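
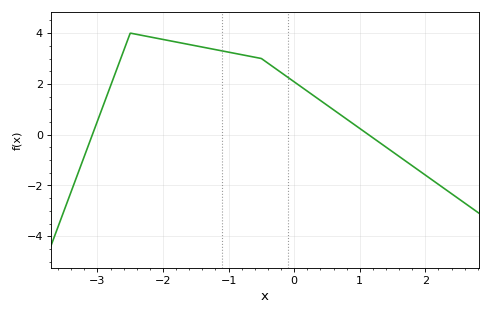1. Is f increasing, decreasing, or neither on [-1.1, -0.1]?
decreasing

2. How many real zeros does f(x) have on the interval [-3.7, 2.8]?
2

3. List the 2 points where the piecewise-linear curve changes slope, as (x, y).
(-2.5, 4); (-0.5, 3)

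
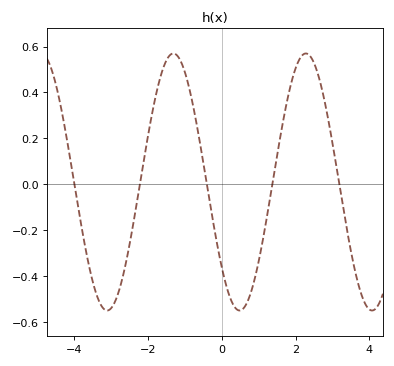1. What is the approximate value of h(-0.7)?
0.28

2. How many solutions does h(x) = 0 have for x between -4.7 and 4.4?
5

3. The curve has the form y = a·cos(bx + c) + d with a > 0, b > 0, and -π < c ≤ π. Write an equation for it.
y = 0.56cos(1.8x + 2.3) + 0.01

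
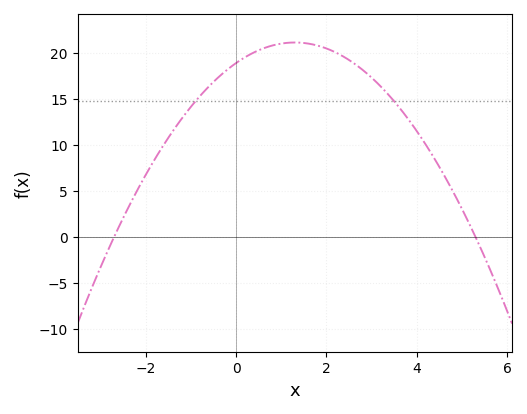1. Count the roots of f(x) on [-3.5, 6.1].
2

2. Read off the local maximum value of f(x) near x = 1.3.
21.1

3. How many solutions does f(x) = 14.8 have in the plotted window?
2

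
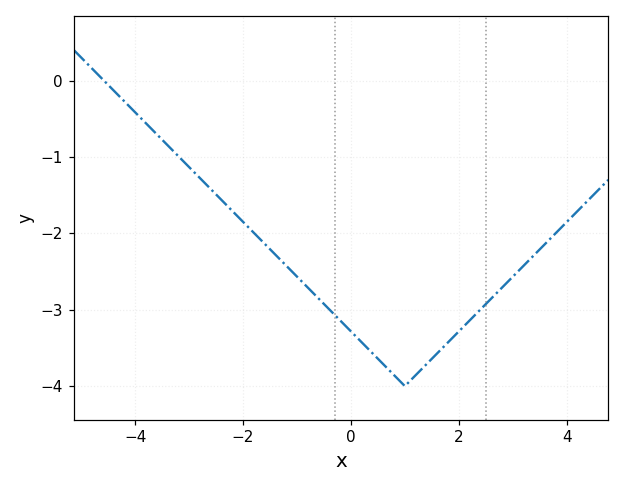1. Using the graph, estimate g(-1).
-2.6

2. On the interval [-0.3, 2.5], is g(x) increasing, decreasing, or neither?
neither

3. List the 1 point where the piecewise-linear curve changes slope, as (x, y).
(1, -4)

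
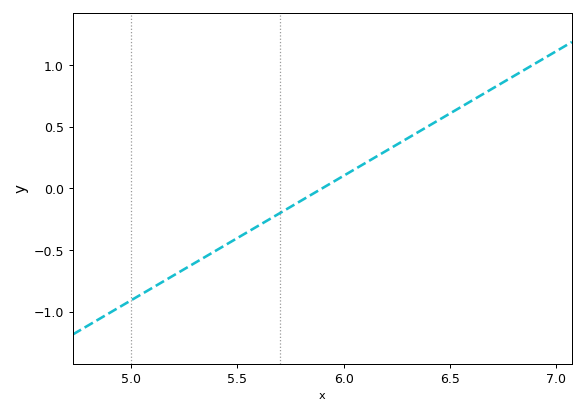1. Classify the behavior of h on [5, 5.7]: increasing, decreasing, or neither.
increasing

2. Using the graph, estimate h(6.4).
0.5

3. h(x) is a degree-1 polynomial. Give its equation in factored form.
y = 1.01(x - 5.9)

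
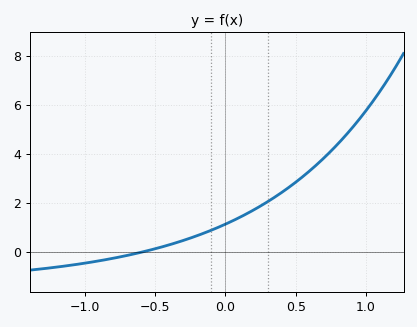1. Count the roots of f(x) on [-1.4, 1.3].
1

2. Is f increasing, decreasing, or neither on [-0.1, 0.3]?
increasing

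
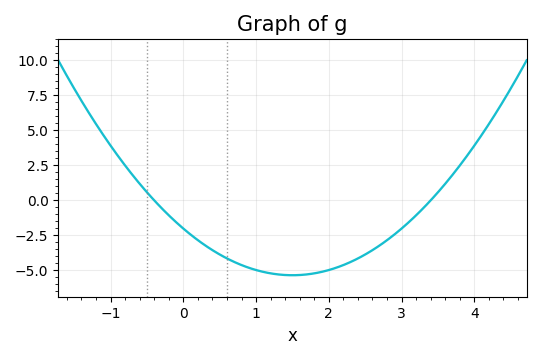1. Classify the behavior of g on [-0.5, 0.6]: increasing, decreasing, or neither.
decreasing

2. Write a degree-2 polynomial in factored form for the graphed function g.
y = 1.48(x + 0.4)(x - 3.4)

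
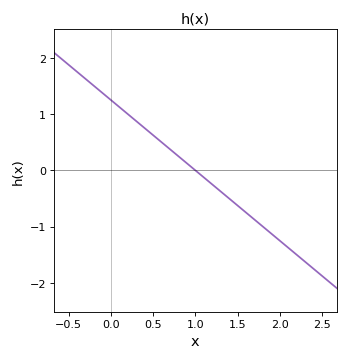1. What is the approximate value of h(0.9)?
0.1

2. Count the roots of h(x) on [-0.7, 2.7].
1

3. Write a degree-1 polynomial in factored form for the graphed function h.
y = -1.25(x - 1)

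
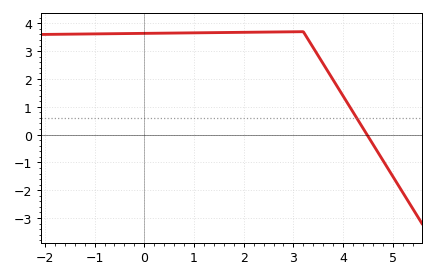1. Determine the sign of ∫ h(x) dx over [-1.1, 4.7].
positive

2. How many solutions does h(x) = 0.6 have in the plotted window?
1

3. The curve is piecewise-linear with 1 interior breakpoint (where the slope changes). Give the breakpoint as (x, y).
(3.2, 3.7)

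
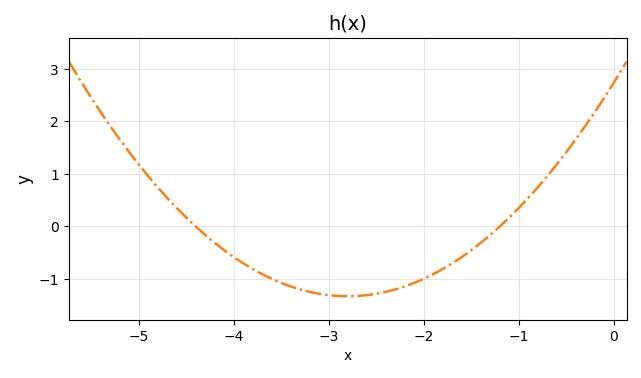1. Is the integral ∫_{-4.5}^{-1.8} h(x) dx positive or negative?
negative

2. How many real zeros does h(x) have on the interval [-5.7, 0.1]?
2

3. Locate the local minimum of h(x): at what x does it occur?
-2.8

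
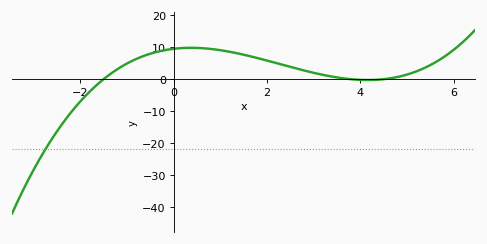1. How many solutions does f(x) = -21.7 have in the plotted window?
1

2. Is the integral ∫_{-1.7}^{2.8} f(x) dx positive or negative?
positive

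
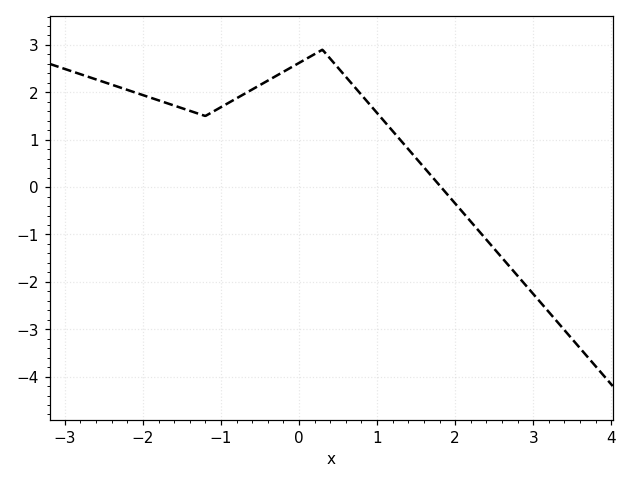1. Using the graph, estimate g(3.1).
-2.45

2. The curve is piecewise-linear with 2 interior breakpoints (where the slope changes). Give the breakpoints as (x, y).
(-1.2, 1.5); (0.3, 2.9)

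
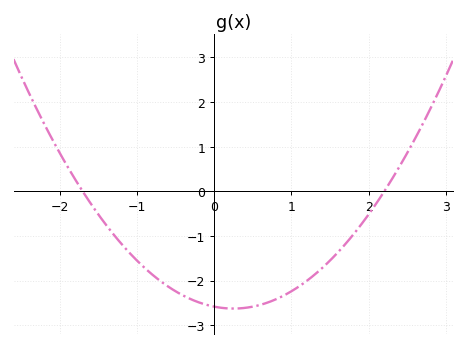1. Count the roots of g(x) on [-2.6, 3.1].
2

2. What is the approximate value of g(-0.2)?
-2.5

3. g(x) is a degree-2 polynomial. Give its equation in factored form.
y = 0.69(x + 1.7)(x - 2.2)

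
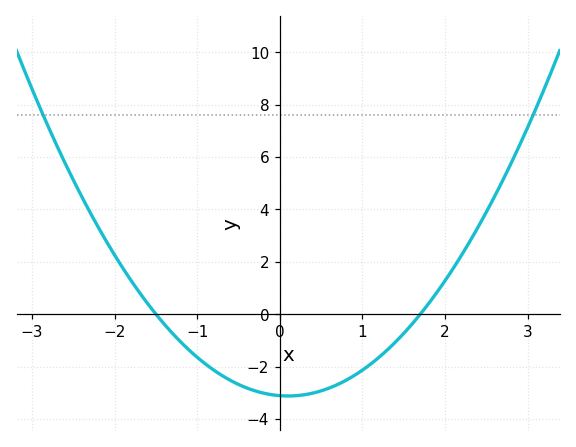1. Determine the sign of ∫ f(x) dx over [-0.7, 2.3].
negative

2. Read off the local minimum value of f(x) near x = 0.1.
-3.2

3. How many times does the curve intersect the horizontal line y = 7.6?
2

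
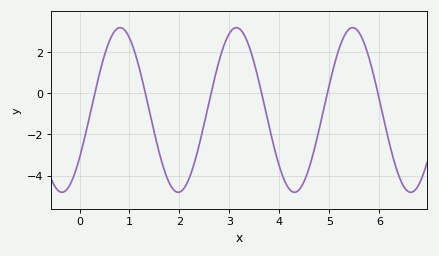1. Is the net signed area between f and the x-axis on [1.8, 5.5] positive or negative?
negative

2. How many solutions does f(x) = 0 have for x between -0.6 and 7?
6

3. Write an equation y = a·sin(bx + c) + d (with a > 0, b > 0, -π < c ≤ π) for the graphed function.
y = 4sin(2.7x - 0.622) - 0.81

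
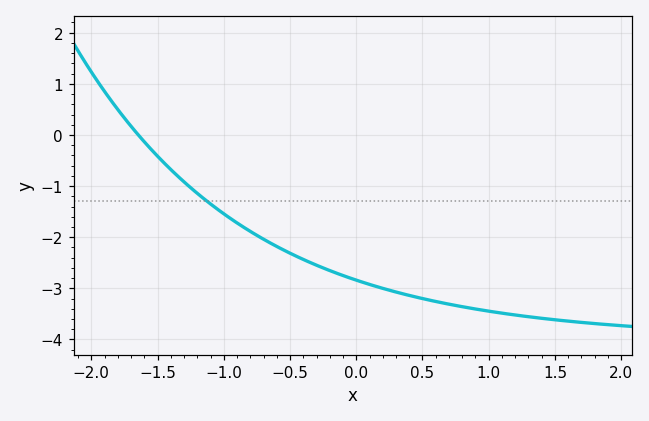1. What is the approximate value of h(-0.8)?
-1.89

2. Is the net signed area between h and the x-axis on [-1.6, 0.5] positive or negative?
negative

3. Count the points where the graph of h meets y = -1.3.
1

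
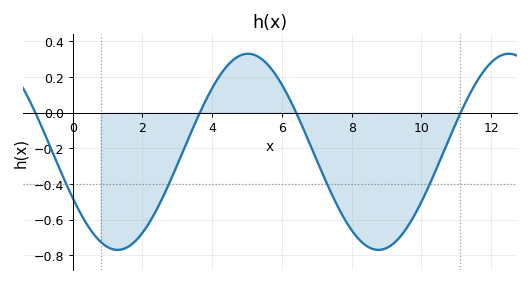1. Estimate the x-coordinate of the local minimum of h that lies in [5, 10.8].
8.8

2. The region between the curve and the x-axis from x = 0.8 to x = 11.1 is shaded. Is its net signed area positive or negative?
negative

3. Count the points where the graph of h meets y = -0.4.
4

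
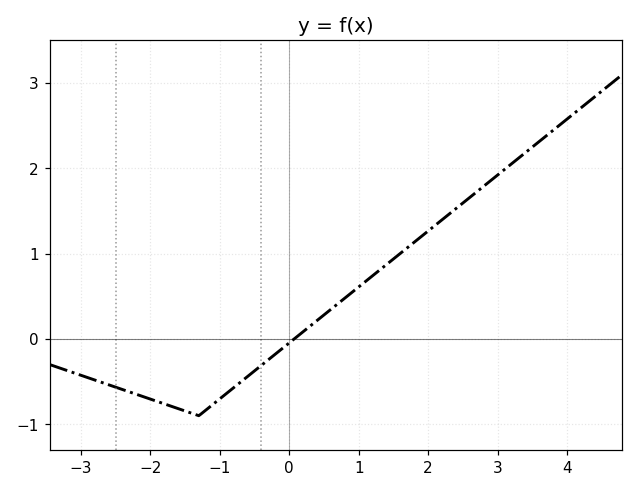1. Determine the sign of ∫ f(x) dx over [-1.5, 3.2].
positive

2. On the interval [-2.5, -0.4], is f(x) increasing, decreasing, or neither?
neither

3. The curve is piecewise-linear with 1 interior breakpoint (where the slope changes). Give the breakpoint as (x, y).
(-1.3, -0.9)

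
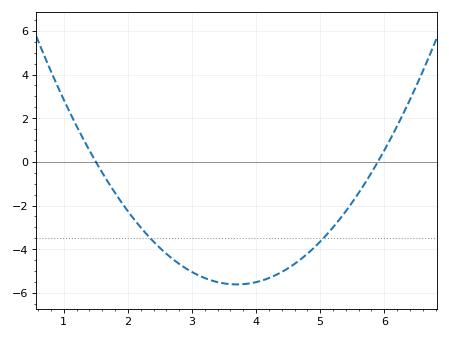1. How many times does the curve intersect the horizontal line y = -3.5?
2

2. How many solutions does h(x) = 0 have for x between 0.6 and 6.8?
2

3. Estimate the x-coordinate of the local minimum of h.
3.7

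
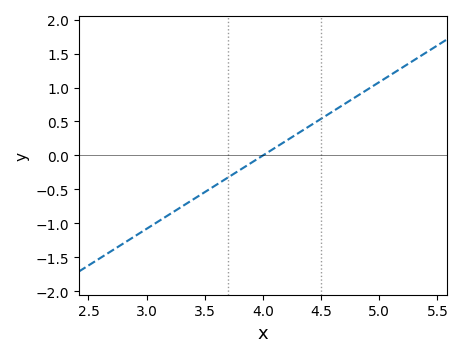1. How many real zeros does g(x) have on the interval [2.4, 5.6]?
1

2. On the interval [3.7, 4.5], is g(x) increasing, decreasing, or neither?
increasing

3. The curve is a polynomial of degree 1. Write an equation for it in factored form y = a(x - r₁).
y = 1.08(x - 4)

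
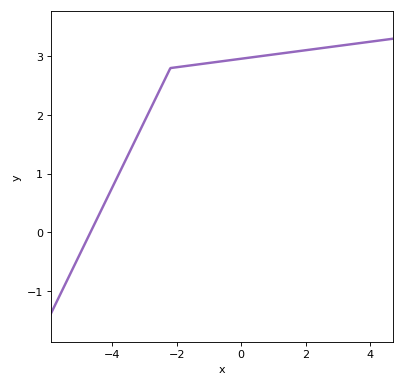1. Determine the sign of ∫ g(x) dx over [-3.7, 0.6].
positive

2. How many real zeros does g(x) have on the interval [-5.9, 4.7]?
1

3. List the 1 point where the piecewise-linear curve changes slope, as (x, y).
(-2.2, 2.8)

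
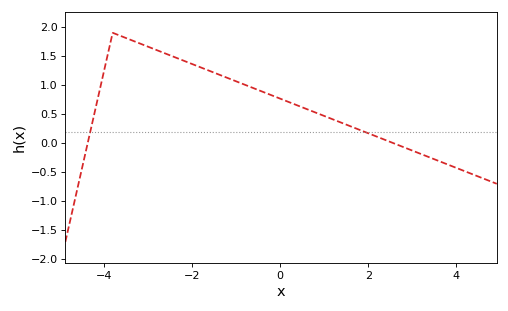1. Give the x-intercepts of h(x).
-4.37, 2.57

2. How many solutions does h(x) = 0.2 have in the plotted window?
2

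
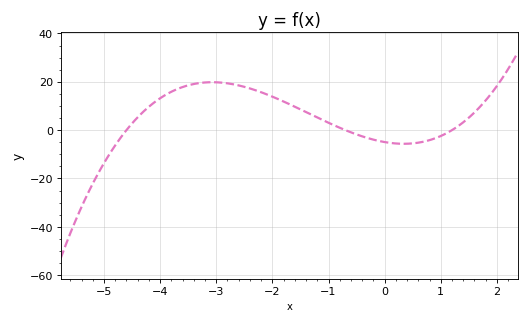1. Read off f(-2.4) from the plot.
18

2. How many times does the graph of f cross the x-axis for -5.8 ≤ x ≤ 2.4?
3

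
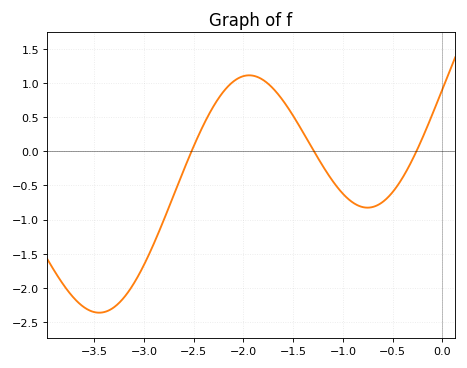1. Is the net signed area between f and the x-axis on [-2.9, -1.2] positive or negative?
positive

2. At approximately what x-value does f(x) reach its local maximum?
-1.94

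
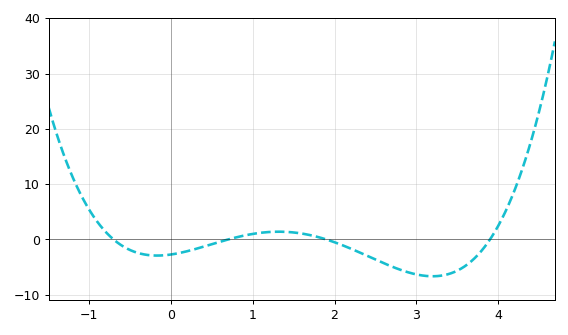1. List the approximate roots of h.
-0.7, 0.7, 1.9, 3.9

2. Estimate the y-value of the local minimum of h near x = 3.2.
-6.65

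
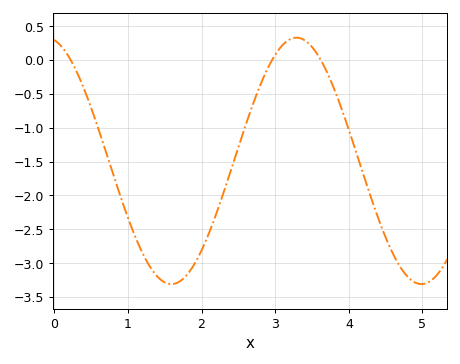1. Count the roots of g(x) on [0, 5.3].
3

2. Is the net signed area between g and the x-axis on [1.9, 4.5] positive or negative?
negative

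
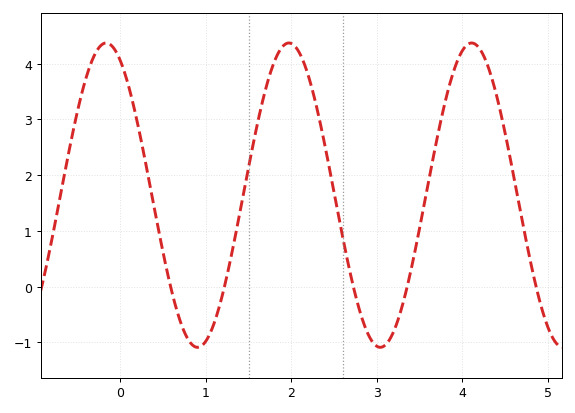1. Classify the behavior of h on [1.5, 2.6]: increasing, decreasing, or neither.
neither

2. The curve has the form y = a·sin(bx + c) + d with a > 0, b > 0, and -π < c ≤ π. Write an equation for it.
y = 2.73sin(2.94x + 2.06) + 1.64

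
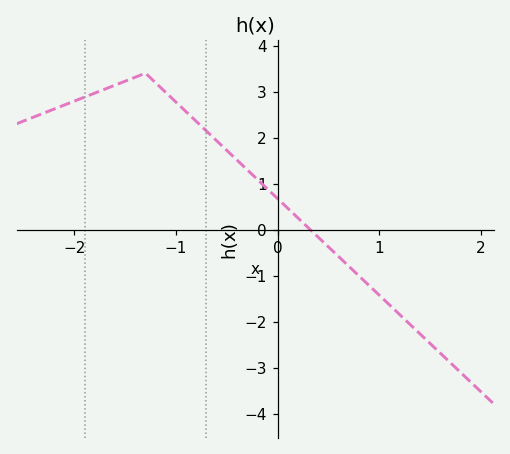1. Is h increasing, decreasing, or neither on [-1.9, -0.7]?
neither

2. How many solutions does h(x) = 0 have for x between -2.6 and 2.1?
1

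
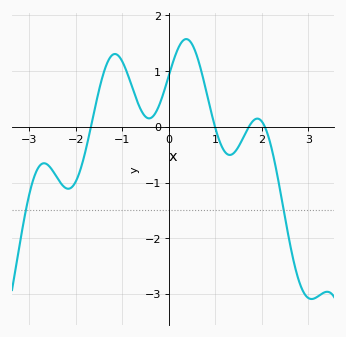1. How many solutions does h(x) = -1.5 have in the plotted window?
2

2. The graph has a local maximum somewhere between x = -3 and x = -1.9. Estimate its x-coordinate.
-2.7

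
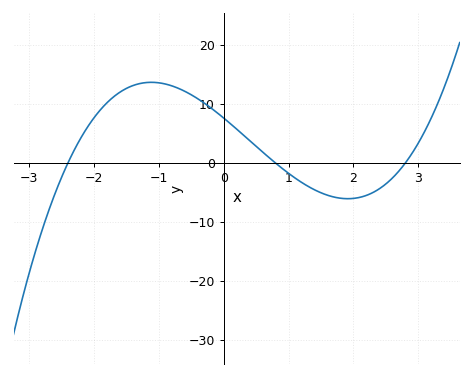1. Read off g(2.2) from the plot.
-5.49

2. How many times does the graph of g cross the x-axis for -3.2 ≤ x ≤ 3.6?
3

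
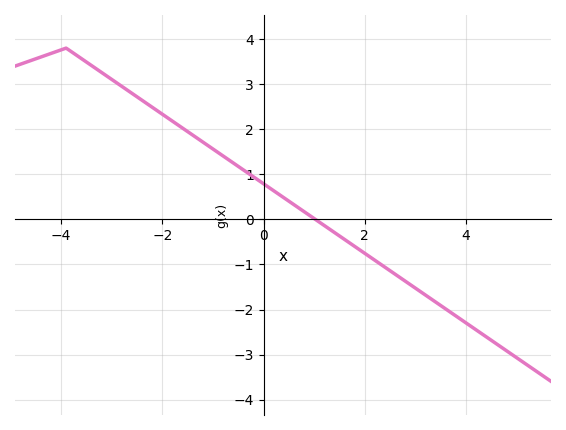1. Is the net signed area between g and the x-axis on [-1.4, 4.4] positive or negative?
negative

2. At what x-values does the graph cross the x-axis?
1.02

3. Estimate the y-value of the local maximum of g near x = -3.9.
3.8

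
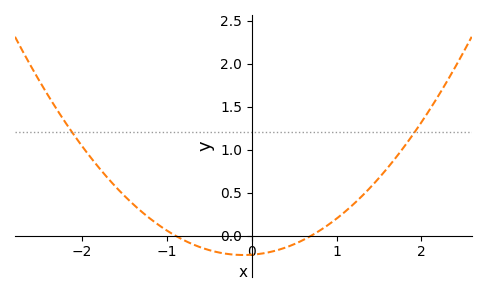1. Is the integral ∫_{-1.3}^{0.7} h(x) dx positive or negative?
negative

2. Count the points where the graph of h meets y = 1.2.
2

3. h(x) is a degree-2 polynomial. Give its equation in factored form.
y = 0.35(x + 0.9)(x - 0.7)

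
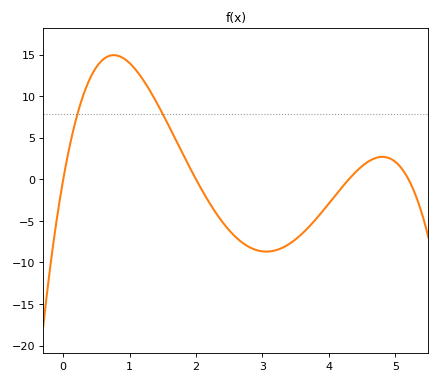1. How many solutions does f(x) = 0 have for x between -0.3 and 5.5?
4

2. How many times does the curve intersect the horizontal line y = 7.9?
2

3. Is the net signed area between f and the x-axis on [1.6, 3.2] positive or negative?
negative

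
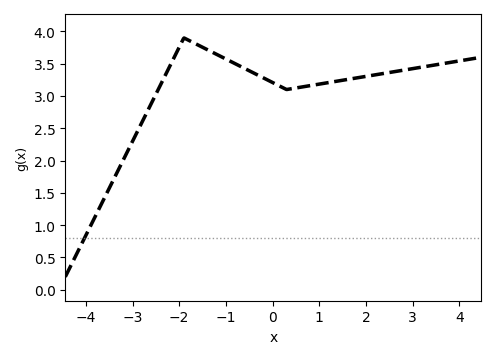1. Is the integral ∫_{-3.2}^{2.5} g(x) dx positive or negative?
positive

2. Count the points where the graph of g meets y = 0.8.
1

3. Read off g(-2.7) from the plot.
2.73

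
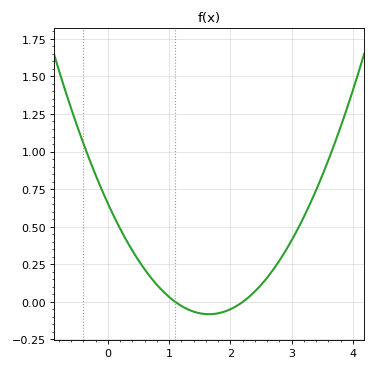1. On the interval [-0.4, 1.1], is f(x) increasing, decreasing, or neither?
decreasing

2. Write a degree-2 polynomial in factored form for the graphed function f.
y = 0.27(x - 1.1)(x - 2.2)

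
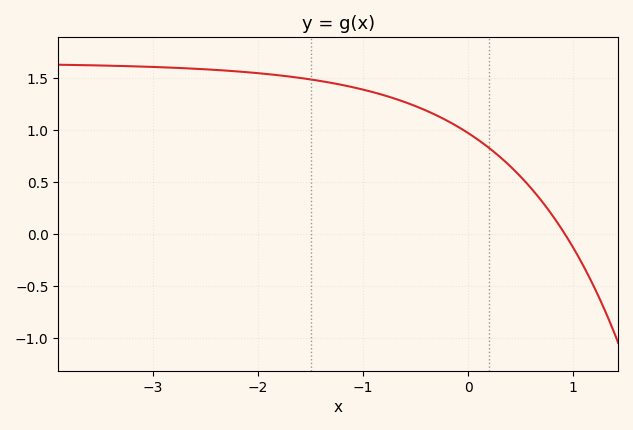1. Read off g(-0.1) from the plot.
1.05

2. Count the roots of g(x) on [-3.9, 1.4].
1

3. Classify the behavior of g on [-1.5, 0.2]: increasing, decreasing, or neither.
decreasing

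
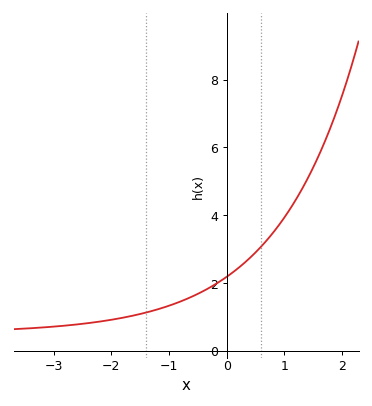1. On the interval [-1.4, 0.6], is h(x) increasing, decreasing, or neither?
increasing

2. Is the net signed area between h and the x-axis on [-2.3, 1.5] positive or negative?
positive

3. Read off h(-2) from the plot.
0.913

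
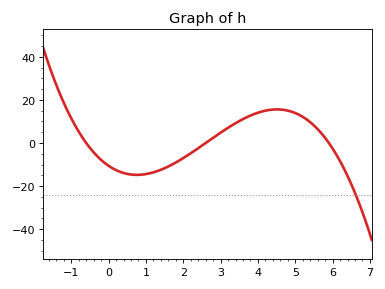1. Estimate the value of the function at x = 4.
14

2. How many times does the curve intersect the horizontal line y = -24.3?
1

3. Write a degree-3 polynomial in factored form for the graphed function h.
y = -1.15(x + 0.6)(x - 2.6)(x - 5.9)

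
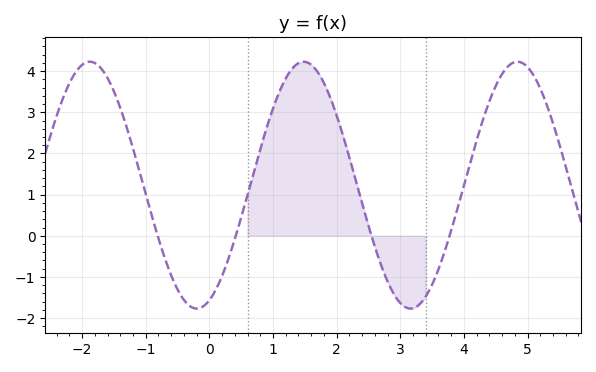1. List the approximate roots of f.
-0.812, 0.416, 2.55, 3.78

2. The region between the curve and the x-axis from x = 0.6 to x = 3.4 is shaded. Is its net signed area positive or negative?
positive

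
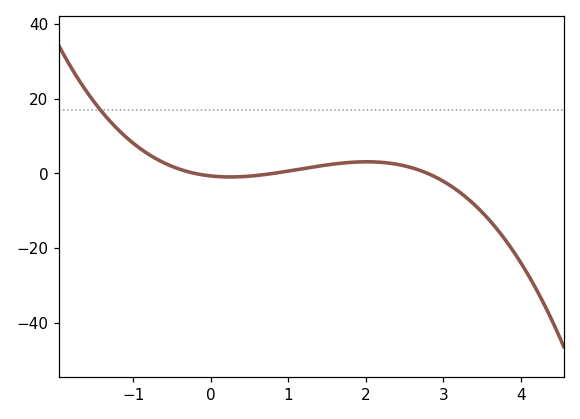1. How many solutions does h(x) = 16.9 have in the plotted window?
1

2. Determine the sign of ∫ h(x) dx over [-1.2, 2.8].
positive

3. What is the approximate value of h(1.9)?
3.08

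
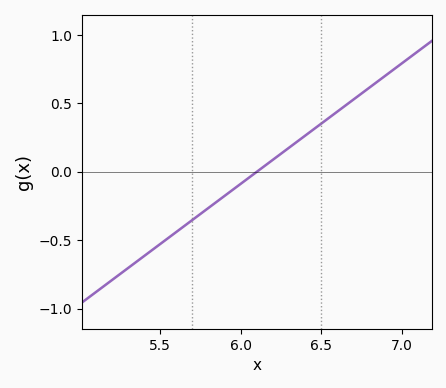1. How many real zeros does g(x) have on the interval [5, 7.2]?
1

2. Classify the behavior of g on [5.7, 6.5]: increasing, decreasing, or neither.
increasing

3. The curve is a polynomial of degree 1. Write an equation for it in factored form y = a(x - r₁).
y = 0.88(x - 6.1)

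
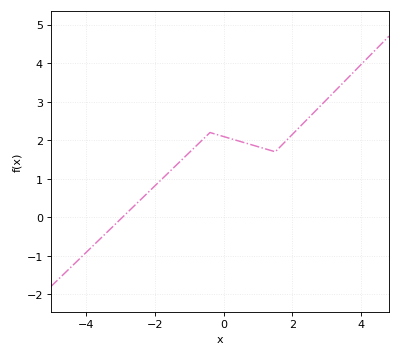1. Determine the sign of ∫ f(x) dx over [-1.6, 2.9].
positive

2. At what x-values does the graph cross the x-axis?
-3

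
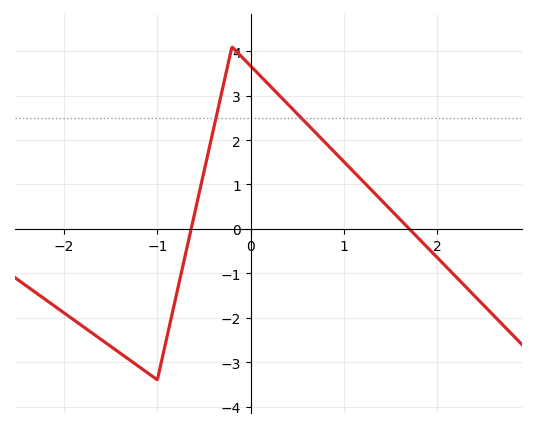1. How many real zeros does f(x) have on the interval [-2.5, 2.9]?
2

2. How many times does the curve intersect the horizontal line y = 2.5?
2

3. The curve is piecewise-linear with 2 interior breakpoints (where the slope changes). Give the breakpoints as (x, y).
(-1, -3.4); (-0.2, 4.1)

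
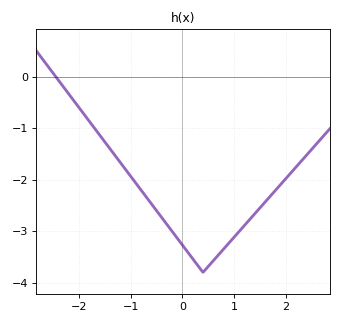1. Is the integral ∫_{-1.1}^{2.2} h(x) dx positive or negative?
negative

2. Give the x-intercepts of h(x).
-2.5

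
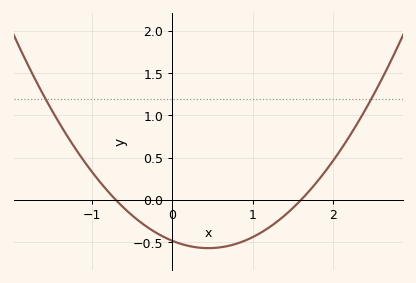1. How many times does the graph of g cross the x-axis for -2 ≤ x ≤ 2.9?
2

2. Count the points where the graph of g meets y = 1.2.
2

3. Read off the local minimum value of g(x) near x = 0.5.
-0.55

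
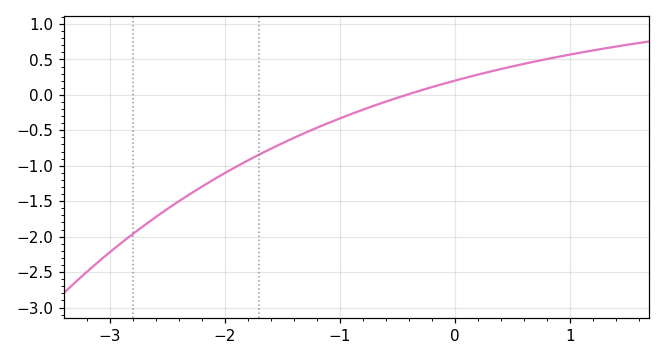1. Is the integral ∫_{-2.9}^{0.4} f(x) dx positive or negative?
negative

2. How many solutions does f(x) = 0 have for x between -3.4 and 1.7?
1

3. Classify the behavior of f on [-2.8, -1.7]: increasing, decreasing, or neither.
increasing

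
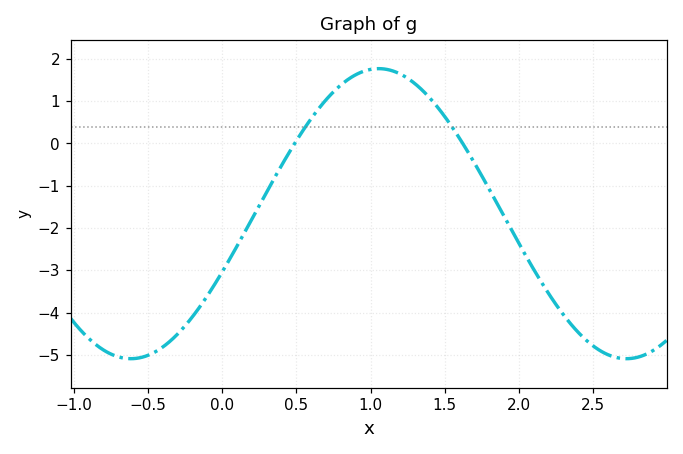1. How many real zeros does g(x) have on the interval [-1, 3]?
2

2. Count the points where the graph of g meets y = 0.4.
2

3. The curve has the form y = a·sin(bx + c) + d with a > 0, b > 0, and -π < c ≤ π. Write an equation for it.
y = 3.43sin(1.88x - 0.412) - 1.66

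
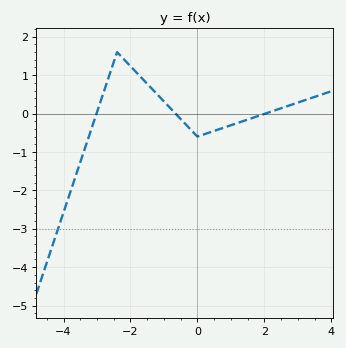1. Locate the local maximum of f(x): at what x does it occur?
-2.4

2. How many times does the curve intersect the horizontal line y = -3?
1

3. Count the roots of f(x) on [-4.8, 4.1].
3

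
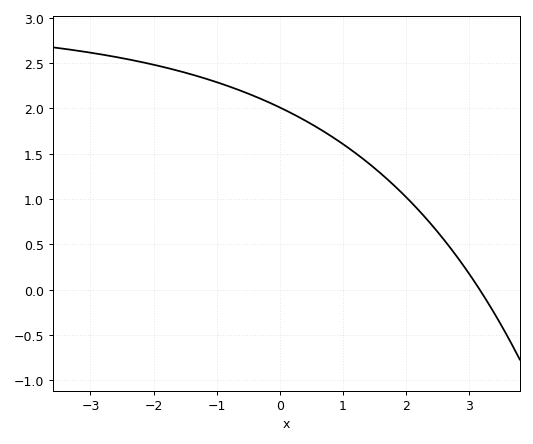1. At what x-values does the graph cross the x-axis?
3.17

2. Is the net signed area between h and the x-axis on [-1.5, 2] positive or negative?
positive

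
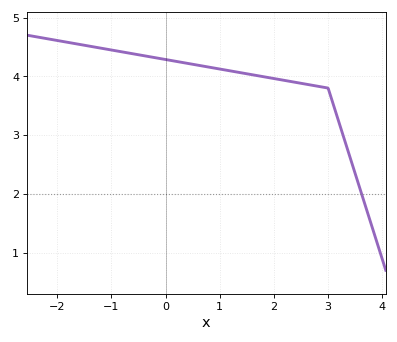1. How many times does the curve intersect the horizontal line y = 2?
1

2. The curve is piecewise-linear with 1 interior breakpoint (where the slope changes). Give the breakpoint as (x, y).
(3, 3.8)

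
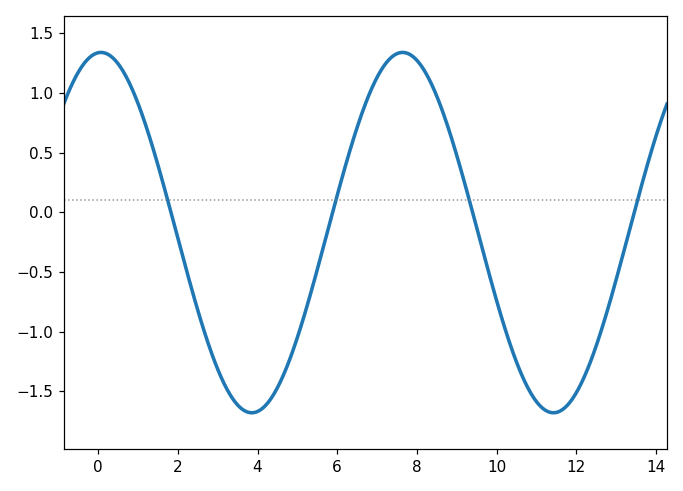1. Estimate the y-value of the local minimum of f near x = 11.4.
-1.68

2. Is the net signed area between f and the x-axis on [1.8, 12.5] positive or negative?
negative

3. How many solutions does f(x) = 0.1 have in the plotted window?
4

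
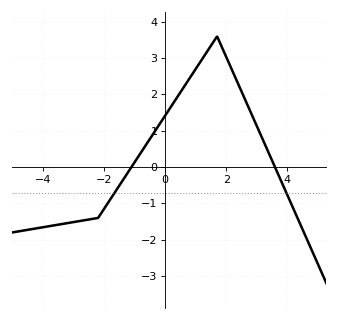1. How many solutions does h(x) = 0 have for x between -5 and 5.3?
2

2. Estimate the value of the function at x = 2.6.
1.89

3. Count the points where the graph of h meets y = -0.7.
2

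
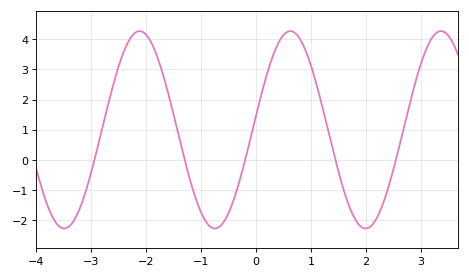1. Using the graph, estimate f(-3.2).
-1.55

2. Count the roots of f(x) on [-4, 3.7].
5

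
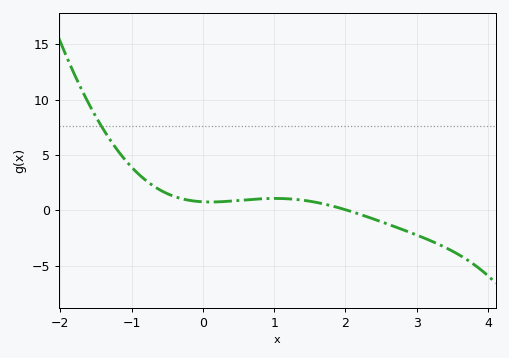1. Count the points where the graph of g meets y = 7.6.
1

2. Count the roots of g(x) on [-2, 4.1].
1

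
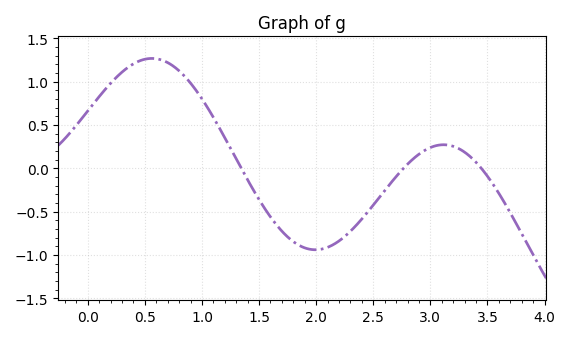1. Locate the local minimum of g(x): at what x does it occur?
2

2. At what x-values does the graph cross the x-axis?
1.3, 2.8, 3.4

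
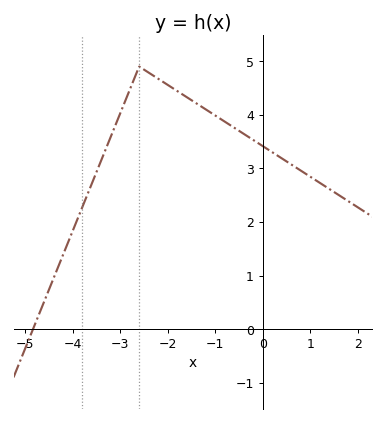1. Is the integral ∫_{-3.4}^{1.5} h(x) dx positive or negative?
positive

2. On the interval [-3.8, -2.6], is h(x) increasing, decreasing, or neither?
increasing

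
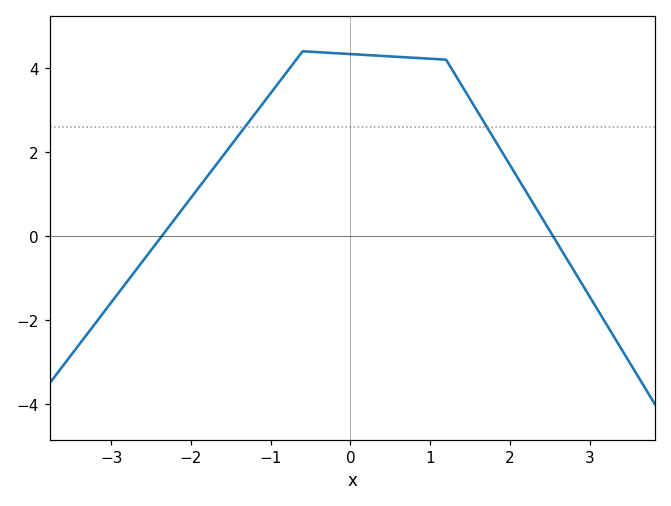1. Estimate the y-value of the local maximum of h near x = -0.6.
4.4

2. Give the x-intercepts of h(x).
-2.4, 2.6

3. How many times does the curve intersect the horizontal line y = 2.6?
2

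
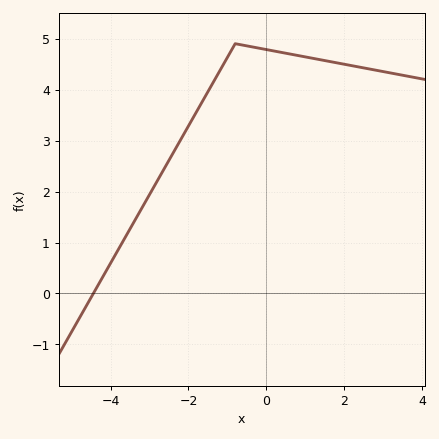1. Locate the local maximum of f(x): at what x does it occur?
-0.8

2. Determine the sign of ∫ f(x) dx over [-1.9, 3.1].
positive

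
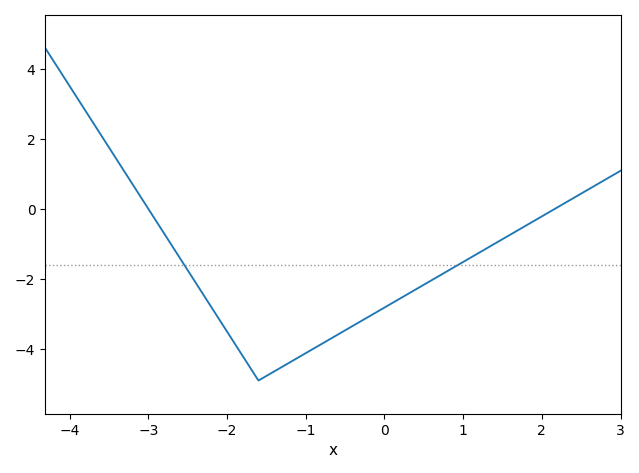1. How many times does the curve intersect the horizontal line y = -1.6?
2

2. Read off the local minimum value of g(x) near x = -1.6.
-4.8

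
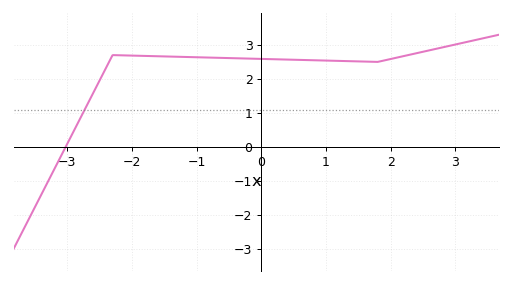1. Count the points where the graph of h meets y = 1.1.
1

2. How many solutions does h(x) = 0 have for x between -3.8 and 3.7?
1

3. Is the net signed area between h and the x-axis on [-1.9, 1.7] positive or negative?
positive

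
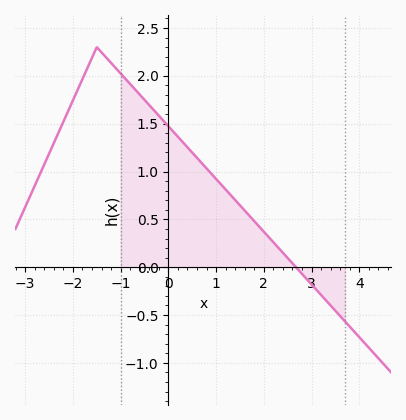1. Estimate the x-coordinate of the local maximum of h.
-1.4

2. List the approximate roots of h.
2.6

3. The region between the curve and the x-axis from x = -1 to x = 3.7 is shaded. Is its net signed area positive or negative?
positive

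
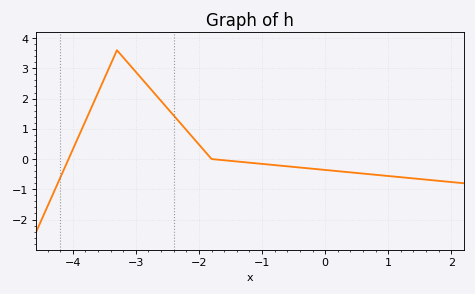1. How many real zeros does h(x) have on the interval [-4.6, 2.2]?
2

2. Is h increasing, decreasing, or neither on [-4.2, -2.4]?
neither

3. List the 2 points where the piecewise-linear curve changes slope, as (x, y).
(-3.3, 3.6); (-1.8, 0)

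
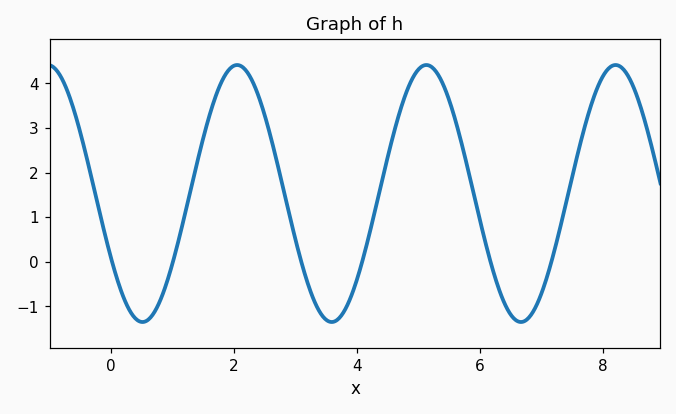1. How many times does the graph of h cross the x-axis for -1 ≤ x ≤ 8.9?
6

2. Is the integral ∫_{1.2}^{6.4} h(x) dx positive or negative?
positive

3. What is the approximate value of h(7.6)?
2.45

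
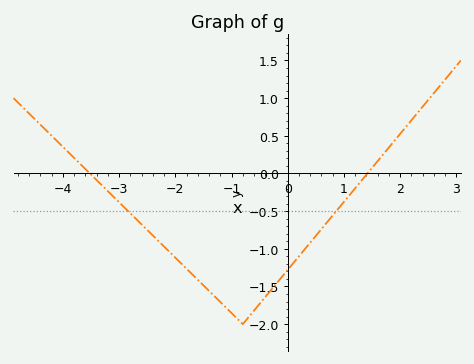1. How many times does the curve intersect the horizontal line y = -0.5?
2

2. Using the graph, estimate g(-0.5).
-1.73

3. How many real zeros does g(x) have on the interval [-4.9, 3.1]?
2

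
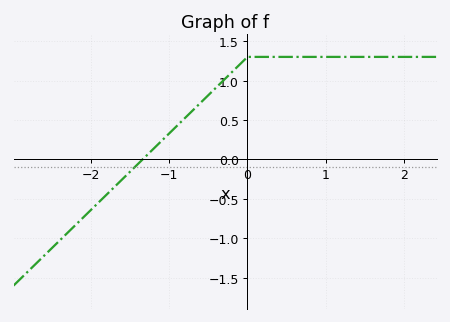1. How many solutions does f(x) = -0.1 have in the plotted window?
1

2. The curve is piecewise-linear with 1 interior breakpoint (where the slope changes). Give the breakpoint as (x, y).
(0, 1.3)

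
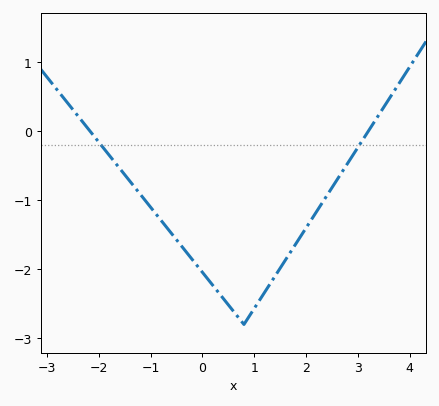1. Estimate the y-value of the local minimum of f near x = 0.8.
-2.8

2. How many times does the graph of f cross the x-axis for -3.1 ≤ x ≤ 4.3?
2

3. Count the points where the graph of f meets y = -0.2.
2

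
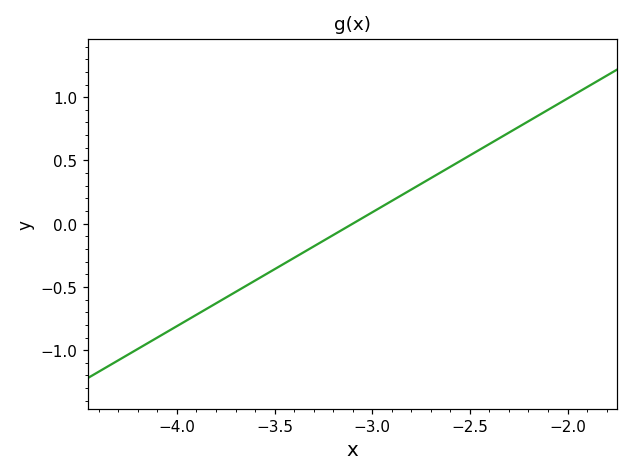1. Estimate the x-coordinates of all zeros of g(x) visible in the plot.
-3.1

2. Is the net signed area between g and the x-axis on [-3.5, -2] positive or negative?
positive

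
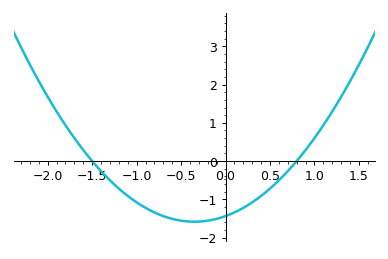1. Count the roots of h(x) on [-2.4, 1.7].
2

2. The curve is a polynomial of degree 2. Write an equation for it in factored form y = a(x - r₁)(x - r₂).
y = 1.2(x + 1.5)(x - 0.8)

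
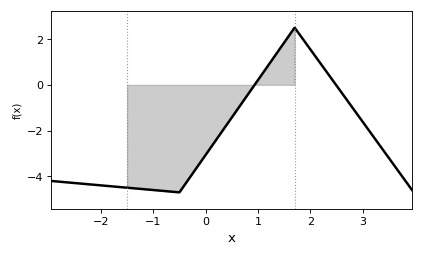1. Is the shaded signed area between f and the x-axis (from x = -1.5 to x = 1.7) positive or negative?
negative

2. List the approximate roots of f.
0.9, 2.5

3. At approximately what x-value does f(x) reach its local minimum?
-0.5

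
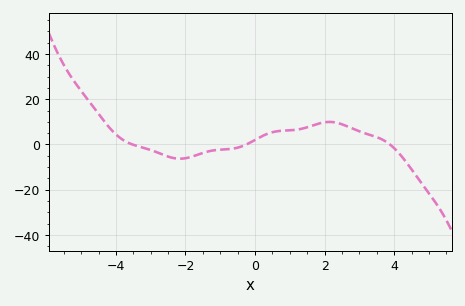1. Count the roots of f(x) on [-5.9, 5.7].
3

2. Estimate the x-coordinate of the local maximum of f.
2.2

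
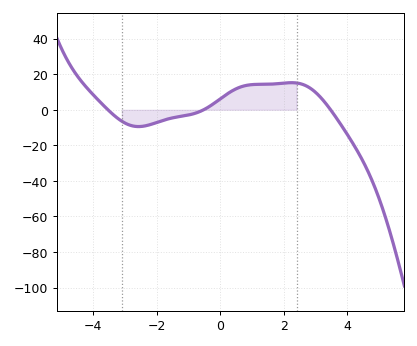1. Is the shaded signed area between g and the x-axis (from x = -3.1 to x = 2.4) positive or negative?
positive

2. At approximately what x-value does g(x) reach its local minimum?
-2.58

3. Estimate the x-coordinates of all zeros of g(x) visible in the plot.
-3.54, -0.526, 3.47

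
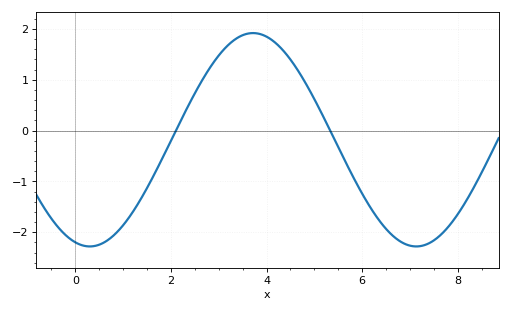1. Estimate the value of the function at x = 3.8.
1.91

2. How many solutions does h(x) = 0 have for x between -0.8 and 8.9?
2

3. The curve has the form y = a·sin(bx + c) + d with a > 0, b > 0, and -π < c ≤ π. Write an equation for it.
y = 2.1sin(0.92x - 1.85) - 0.18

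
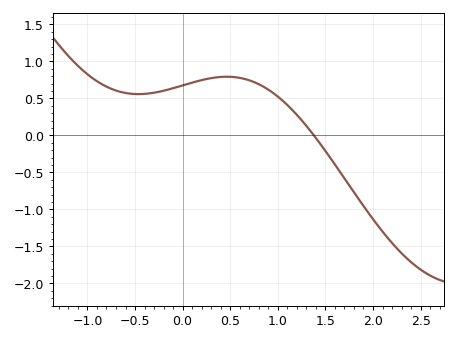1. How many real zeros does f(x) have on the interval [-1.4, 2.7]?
1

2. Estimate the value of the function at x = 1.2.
0.3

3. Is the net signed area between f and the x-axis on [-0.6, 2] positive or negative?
positive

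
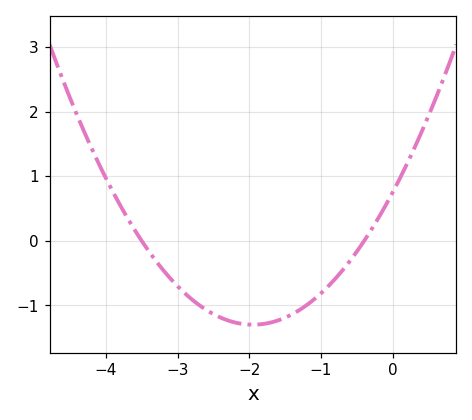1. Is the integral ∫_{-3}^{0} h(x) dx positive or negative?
negative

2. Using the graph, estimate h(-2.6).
-1.1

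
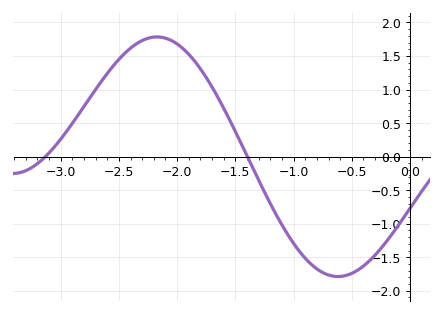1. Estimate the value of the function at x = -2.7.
1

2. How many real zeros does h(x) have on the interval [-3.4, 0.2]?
2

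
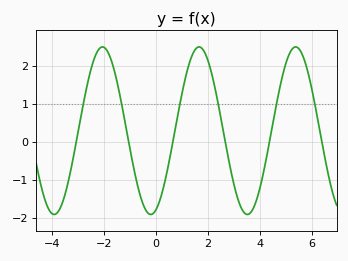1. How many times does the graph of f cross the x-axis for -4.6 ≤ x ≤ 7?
6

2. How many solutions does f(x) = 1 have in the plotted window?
6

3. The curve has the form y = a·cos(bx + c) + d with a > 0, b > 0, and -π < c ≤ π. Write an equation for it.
y = 2.2cos(1.7x - 2.8) + 0.29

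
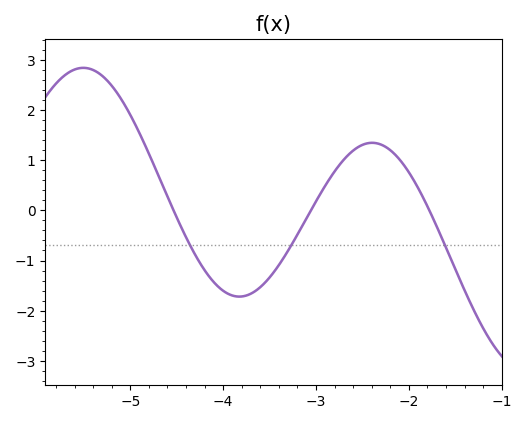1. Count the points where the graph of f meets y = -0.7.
3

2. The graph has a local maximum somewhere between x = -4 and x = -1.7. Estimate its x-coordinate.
-2.4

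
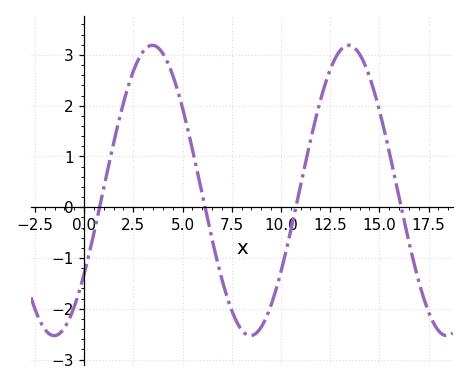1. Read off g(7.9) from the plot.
-2.36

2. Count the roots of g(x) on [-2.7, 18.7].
4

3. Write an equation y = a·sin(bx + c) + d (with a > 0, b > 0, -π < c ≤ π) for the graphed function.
y = 2.86sin(0.63x - 0.612) + 0.33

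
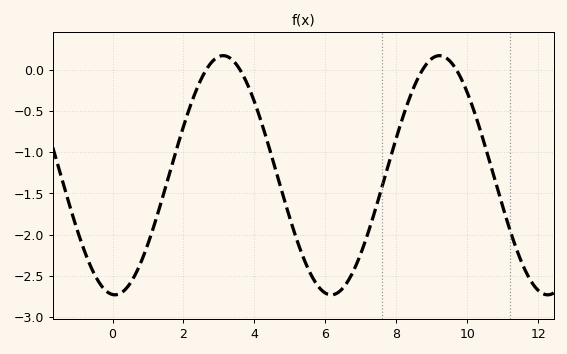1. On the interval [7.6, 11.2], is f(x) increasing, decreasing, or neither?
neither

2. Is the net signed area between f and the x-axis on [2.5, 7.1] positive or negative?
negative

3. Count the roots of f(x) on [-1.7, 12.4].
4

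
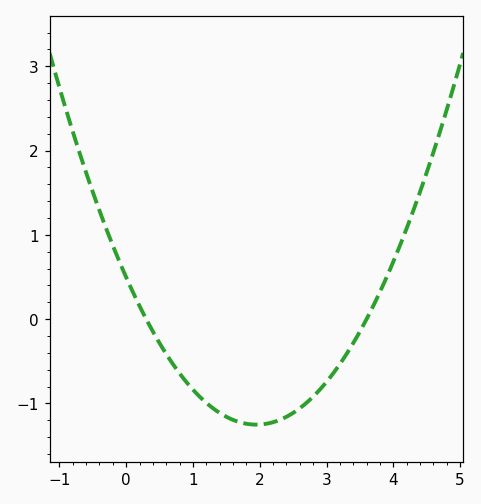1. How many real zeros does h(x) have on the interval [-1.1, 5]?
2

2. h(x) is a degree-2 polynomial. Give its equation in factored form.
y = 0.46(x - 0.3)(x - 3.6)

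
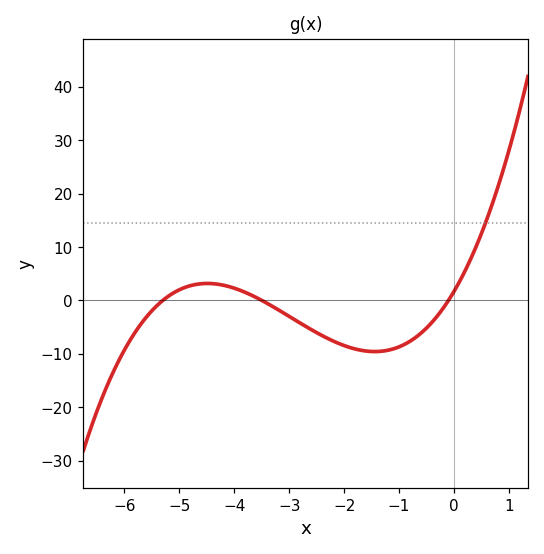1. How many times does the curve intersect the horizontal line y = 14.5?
1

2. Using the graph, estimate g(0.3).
8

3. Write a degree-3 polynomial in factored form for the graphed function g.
y = 0.9(x + 5.3)(x + 3.5)(x + 0.1)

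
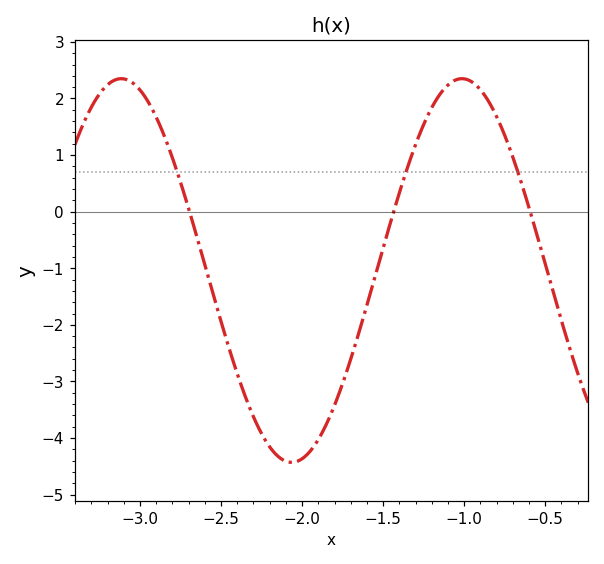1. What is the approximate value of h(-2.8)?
0.95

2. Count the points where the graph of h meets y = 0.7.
3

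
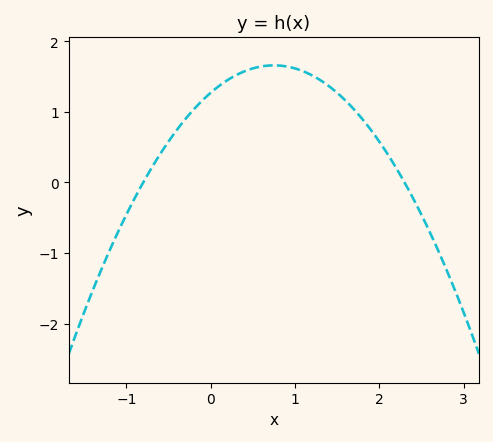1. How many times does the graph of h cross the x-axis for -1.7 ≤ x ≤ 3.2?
2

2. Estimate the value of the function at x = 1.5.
1.3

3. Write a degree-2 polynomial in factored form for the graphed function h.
y = -0.69(x + 0.8)(x - 2.3)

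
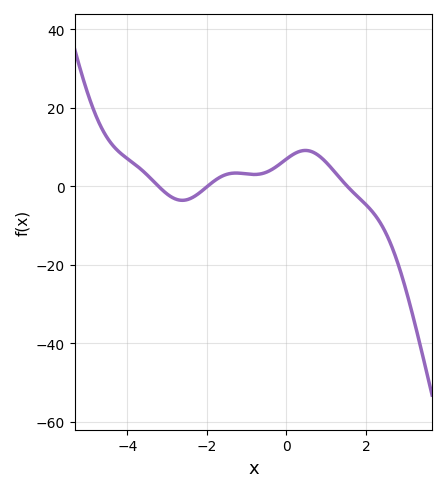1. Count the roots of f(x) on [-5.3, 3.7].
3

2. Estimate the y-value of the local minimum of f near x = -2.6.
-4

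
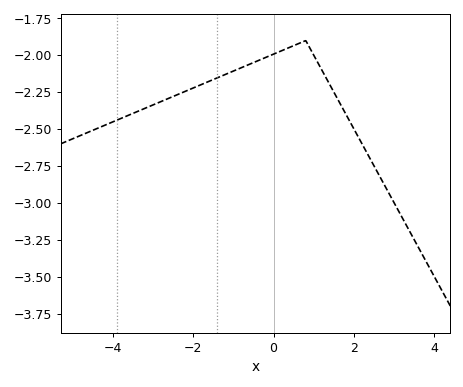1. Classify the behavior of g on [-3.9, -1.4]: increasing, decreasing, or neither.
increasing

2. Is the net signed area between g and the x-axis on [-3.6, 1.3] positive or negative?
negative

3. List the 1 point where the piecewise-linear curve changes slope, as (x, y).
(0.8, -1.9)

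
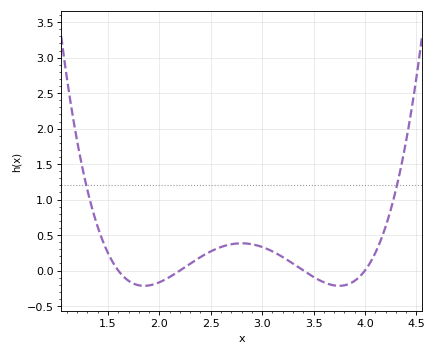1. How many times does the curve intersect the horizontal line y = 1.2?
2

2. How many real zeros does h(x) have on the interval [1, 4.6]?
4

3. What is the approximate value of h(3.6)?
-0.15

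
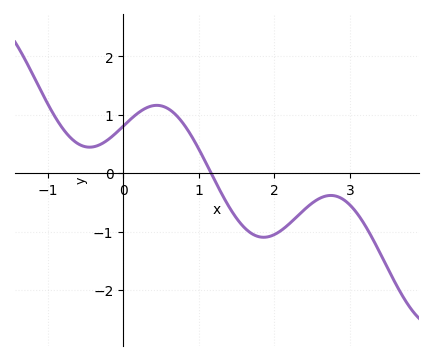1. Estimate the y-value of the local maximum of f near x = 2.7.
-0.4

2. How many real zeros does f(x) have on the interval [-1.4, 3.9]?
1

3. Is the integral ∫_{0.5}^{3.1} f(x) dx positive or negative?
negative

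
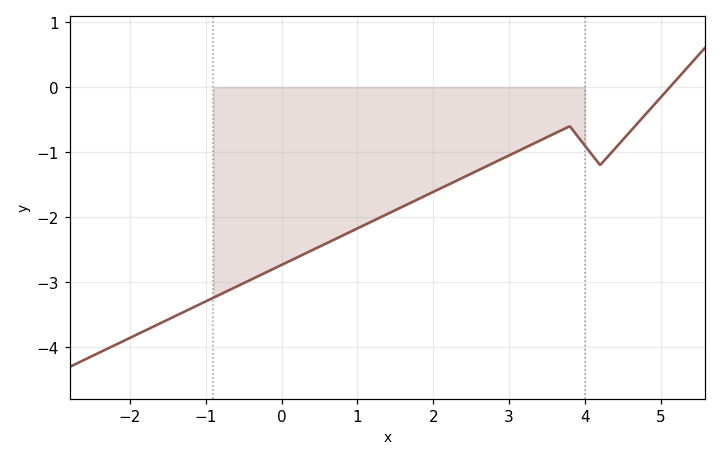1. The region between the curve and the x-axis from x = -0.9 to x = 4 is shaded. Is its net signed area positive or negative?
negative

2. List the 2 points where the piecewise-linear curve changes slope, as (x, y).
(3.8, -0.6); (4.2, -1.2)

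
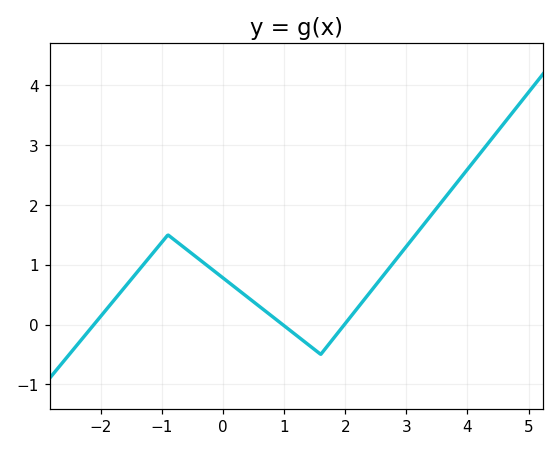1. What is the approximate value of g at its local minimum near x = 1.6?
-0.5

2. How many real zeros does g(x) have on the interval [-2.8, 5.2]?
3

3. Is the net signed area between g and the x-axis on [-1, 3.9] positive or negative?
positive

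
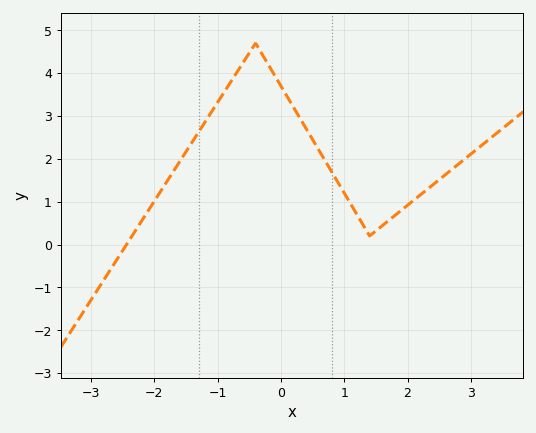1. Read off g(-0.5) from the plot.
4.5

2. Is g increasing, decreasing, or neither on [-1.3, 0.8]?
neither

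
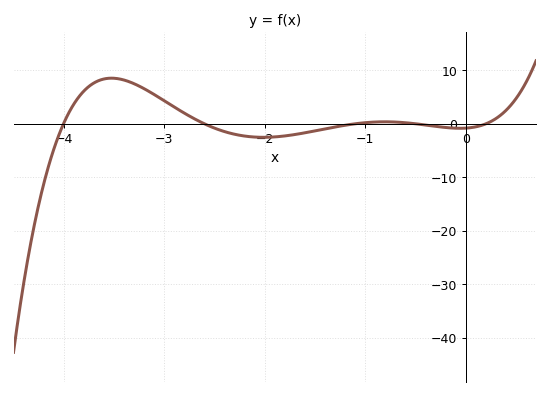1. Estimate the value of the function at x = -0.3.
-0.483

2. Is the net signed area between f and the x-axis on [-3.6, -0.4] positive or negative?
positive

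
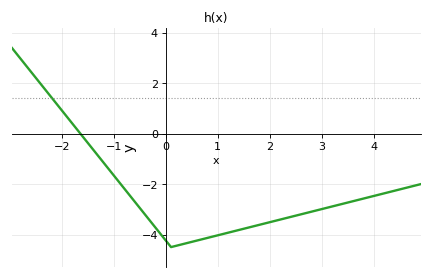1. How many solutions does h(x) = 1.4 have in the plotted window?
1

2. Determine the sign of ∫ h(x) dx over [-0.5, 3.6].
negative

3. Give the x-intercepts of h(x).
-1.6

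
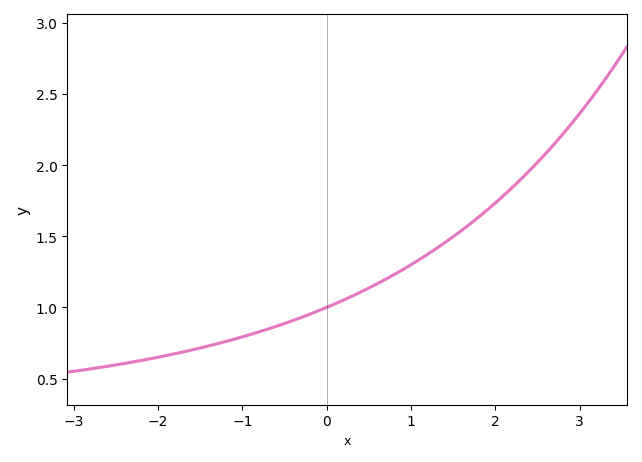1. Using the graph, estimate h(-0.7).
0.85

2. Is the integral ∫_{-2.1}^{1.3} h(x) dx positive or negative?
positive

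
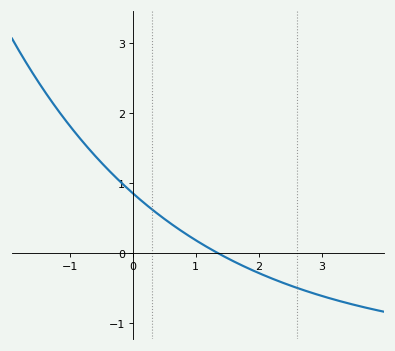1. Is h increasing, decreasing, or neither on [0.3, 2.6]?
decreasing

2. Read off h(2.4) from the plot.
-0.4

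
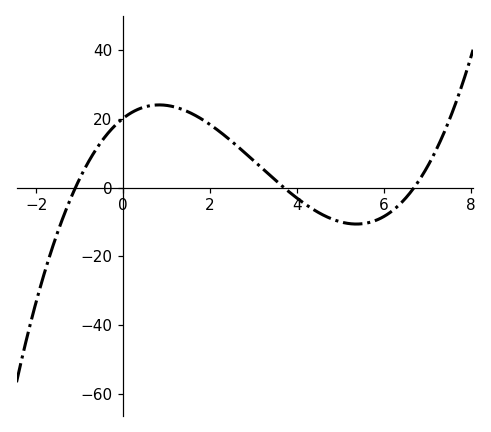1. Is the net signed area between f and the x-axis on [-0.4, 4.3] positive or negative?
positive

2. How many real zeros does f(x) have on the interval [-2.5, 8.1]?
3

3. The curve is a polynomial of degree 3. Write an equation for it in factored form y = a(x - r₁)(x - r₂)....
y = 0.74(x + 1.1)(x - 3.7)(x - 6.7)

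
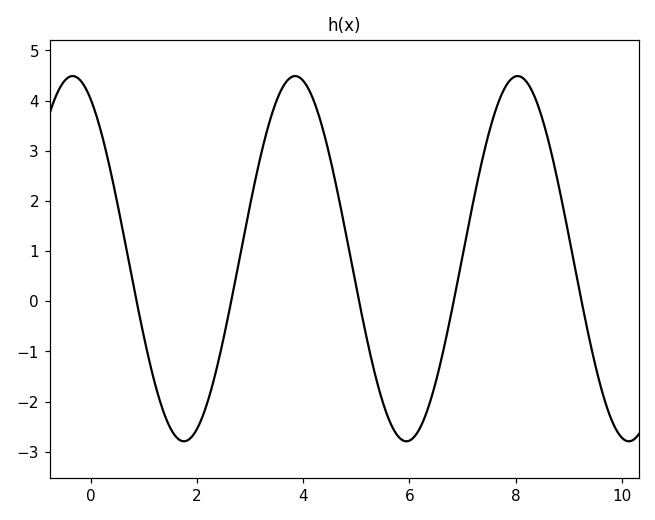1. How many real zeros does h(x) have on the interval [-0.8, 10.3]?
5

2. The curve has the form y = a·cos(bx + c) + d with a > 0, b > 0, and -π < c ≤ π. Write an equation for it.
y = 3.64cos(1.5x + 0.51) + 0.85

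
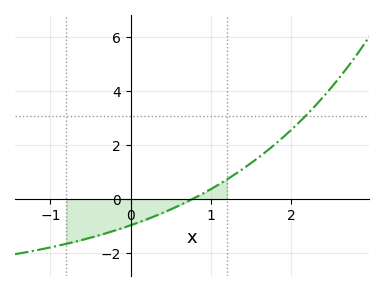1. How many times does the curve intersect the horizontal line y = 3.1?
1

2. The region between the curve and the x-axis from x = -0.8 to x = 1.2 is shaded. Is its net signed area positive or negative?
negative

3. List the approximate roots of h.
0.8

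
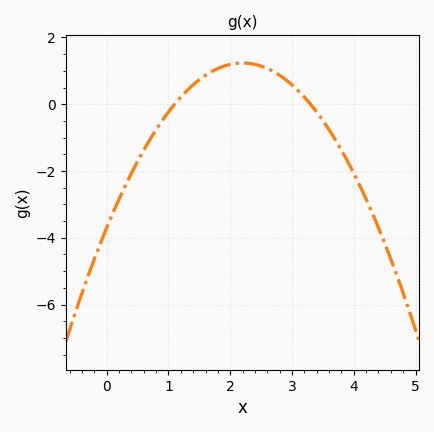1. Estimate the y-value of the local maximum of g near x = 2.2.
1.2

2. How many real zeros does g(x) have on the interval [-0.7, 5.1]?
2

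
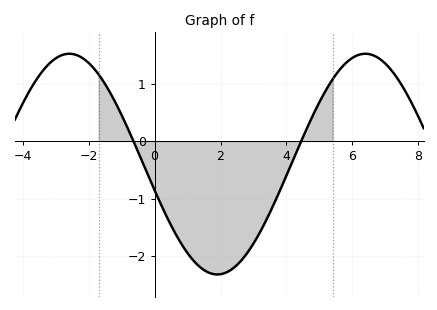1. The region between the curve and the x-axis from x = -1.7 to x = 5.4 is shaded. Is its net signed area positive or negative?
negative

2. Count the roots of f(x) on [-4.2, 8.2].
2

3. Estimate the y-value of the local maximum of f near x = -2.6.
1.5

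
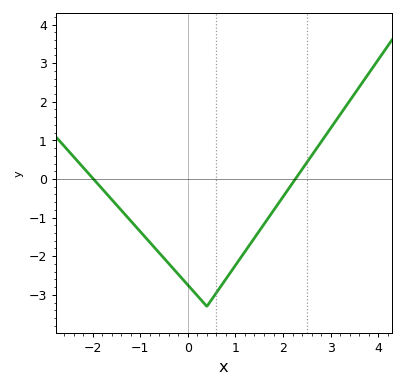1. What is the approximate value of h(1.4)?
-1.5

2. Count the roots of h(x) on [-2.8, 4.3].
2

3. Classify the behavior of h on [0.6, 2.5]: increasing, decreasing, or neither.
increasing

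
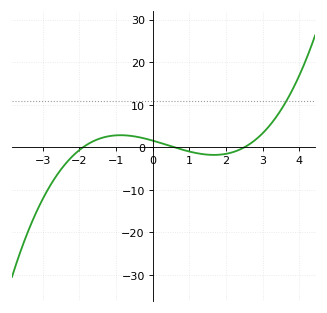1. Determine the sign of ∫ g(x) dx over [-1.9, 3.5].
positive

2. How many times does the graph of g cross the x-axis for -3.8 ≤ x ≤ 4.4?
3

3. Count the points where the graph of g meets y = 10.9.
1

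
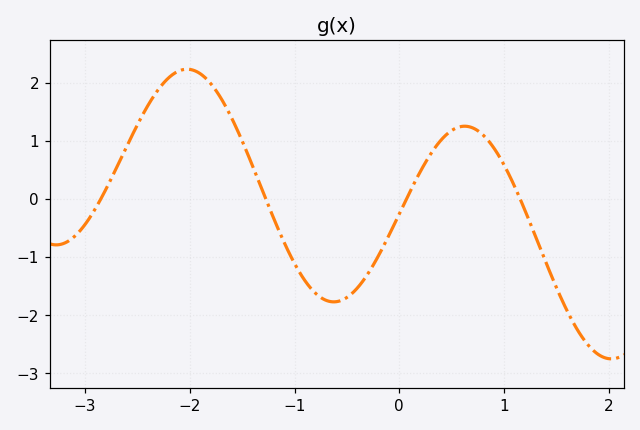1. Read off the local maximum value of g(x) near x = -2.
2.2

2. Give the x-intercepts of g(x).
-2.9, -1.3, 0.1, 1.2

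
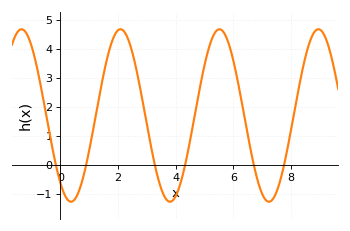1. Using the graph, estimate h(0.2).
-1.13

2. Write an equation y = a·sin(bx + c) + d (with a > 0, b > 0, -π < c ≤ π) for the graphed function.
y = 2.97sin(1.83x - 2.25) + 1.7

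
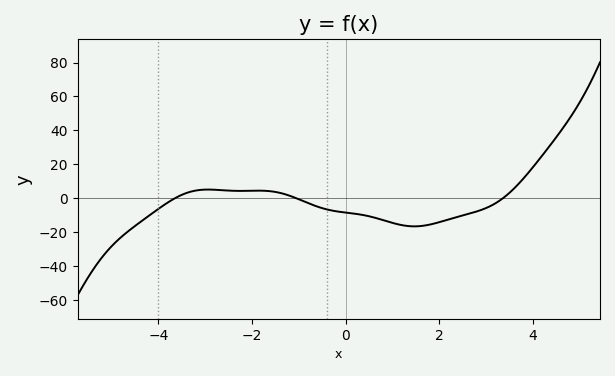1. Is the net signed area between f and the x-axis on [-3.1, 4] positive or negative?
negative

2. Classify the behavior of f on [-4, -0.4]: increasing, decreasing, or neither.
neither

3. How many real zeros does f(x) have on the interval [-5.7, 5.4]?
3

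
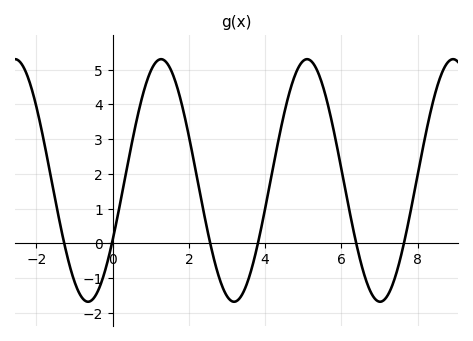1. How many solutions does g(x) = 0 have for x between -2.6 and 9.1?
6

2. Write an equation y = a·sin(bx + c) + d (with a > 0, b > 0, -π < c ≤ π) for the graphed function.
y = 3.49sin(1.6x - 0.51) + 1.81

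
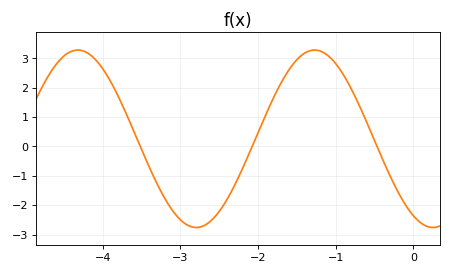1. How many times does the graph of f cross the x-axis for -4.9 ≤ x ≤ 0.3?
3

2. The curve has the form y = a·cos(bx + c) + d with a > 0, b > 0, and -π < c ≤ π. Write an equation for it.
y = 3.02cos(2.06x + 2.62) + 0.26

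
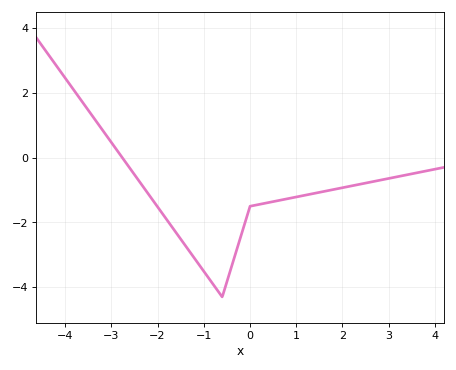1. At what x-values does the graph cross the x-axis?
-2.76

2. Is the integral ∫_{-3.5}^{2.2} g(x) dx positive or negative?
negative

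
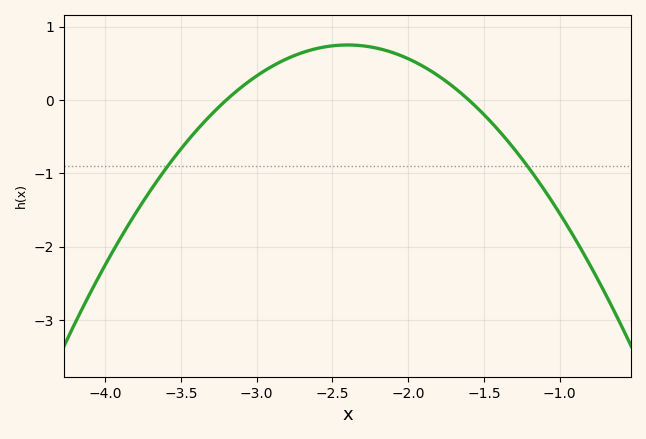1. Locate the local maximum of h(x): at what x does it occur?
-2.4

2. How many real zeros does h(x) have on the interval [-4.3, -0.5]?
2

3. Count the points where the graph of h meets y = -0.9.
2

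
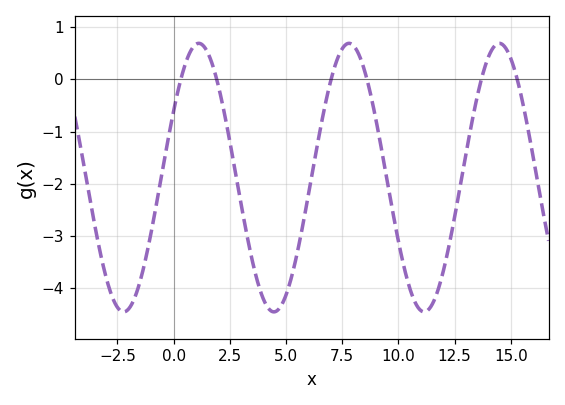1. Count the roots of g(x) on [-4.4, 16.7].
6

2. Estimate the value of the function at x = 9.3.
-1.46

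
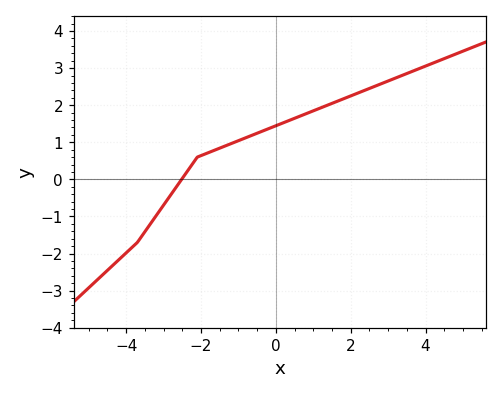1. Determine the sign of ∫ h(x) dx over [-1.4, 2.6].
positive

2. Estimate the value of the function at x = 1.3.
1.97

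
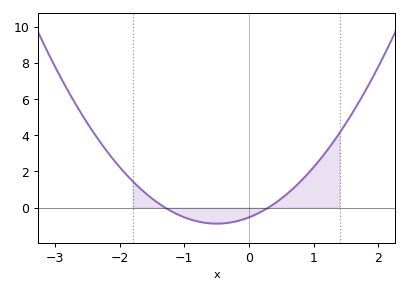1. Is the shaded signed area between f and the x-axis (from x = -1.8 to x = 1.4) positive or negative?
positive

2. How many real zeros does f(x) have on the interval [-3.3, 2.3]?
2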